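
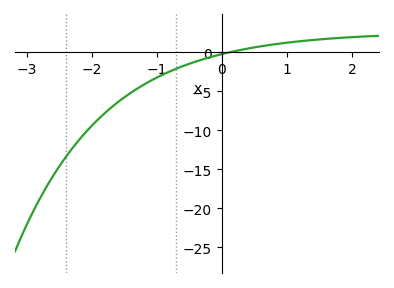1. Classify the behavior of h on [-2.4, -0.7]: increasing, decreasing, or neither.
increasing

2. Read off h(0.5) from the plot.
0.632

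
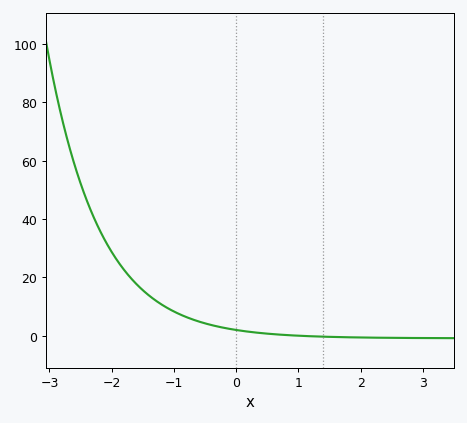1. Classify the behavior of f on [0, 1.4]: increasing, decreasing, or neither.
decreasing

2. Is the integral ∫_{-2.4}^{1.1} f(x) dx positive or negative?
positive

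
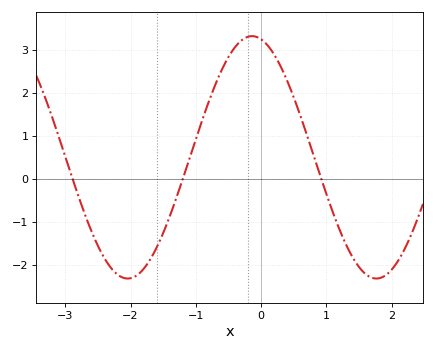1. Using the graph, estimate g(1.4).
-1.81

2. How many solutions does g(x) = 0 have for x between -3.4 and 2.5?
3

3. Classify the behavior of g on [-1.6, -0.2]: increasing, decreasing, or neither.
increasing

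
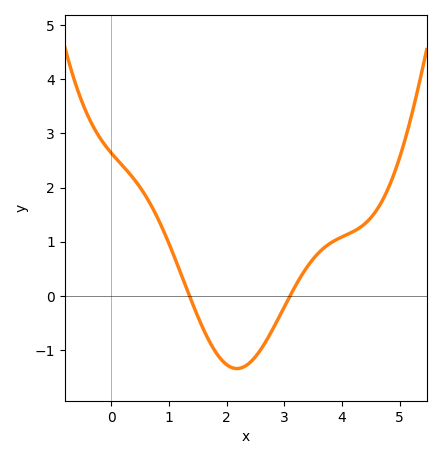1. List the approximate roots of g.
1.4, 3.1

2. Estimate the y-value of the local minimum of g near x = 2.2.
-1.3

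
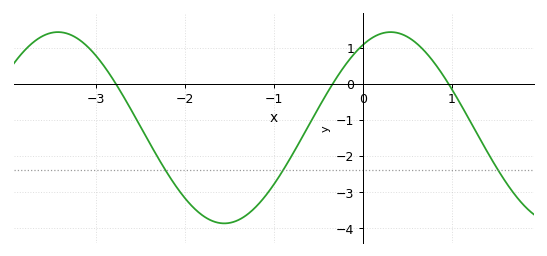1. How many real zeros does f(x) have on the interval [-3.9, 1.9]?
3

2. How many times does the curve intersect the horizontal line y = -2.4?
3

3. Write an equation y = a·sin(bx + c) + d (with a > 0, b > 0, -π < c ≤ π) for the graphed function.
y = 2.65sin(1.7x + 1) - 1.22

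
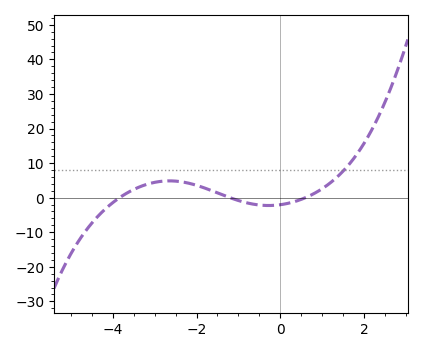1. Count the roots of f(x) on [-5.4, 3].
3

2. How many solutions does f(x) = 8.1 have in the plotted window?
1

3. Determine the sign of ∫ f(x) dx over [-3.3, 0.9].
positive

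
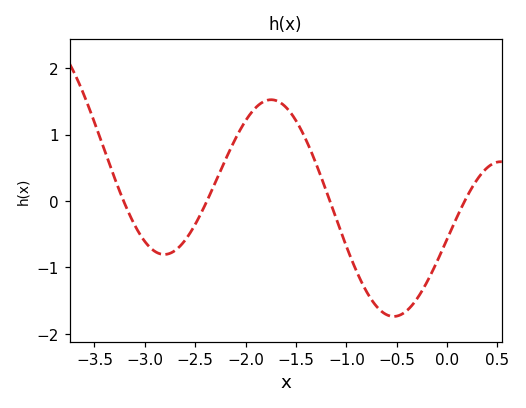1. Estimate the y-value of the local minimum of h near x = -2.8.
-0.805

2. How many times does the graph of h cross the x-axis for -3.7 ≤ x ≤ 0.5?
4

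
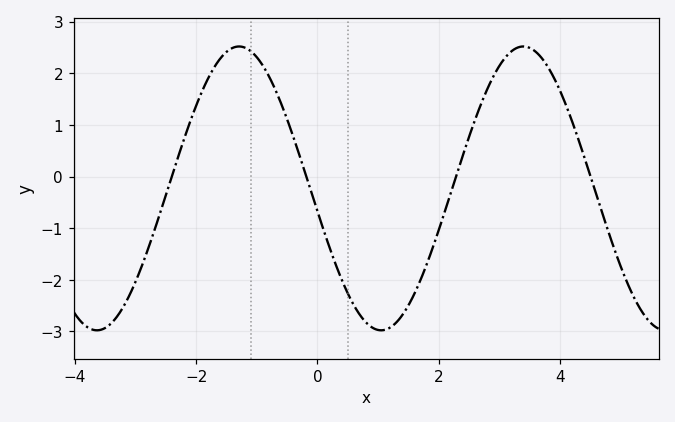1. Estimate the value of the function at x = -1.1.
2.43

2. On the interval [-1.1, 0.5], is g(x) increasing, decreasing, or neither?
decreasing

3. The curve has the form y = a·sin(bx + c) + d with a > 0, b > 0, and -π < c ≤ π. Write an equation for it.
y = 2.75sin(1.34x - 2.98) - 0.23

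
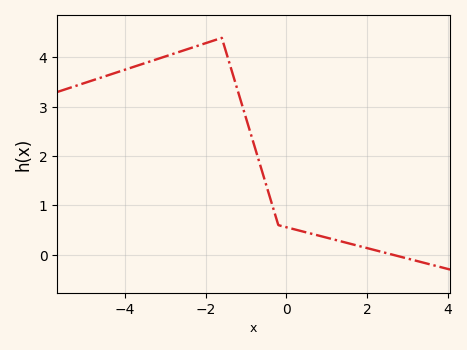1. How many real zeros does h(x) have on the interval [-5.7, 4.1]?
1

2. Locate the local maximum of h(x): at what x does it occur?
-1.6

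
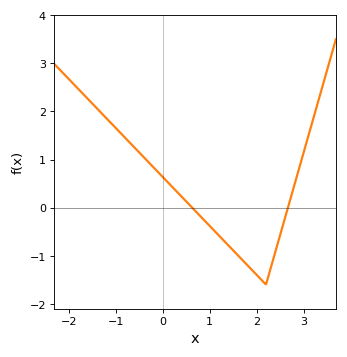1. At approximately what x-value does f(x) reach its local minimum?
2.2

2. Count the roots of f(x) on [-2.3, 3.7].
2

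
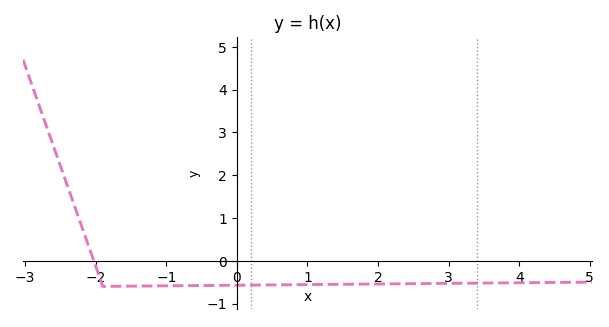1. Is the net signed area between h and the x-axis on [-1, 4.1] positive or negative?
negative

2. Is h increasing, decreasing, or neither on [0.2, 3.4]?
increasing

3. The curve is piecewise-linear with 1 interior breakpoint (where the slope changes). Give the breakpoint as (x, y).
(-1.9, -0.6)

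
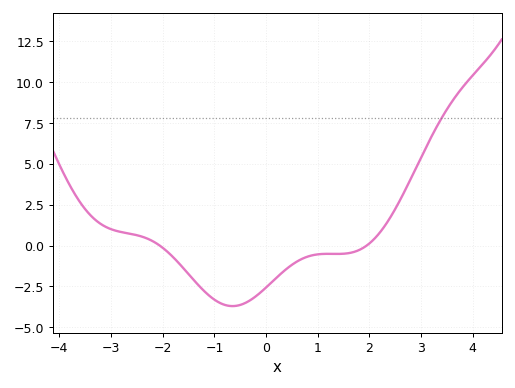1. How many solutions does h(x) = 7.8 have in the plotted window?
1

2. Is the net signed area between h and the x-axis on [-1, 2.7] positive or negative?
negative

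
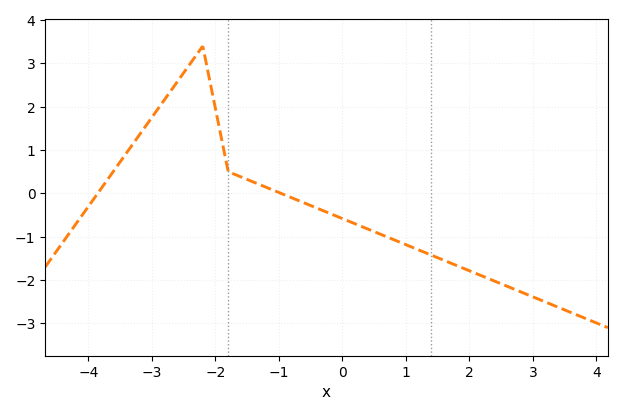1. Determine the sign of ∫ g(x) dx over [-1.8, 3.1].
negative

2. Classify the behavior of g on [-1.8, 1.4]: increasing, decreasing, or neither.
decreasing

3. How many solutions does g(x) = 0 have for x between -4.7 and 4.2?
2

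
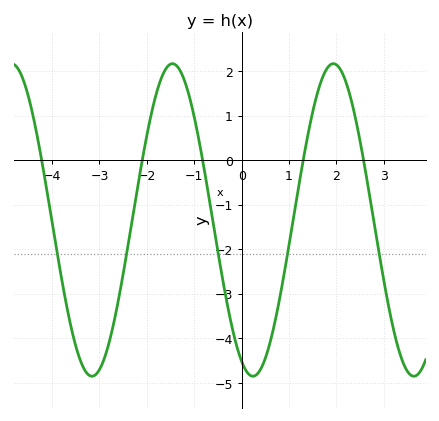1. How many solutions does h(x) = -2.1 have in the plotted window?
5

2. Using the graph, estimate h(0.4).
-4.69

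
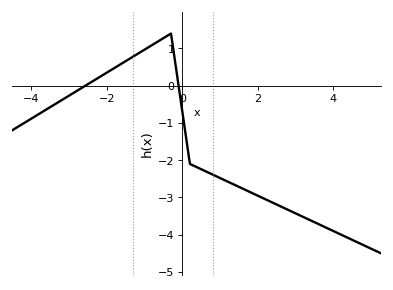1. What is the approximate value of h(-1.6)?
0.598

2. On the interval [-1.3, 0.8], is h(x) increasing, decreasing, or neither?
neither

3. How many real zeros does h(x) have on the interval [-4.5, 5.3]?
2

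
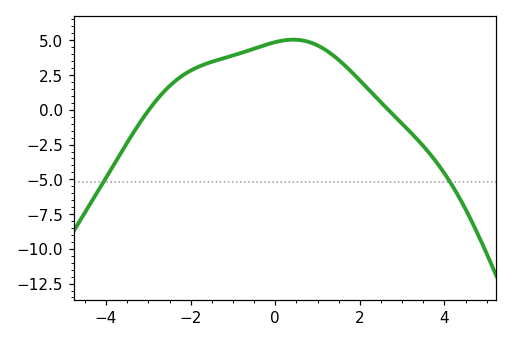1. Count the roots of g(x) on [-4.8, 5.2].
2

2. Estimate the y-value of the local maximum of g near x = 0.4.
5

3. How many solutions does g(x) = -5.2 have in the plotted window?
2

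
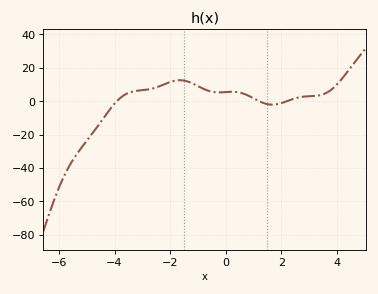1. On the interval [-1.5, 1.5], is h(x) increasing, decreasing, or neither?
neither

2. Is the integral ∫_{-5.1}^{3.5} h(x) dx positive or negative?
positive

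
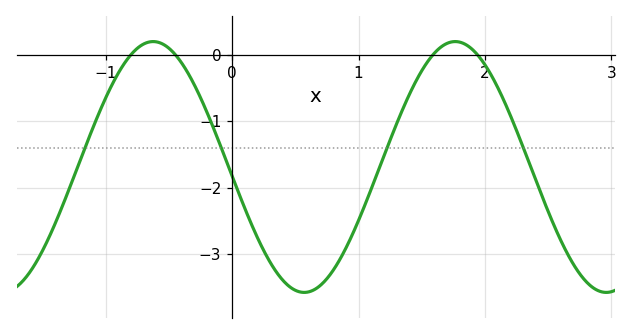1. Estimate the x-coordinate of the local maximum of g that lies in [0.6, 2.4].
1.76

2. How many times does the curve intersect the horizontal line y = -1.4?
4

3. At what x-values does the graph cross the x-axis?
-0.801, -0.448, 1.59, 1.94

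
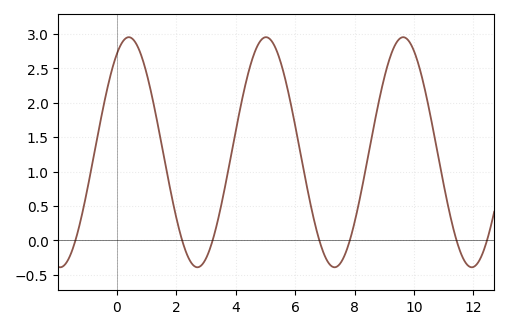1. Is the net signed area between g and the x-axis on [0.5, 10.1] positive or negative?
positive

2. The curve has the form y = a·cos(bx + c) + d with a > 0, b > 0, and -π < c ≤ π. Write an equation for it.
y = 1.67cos(1.36x - 0.542) + 1.28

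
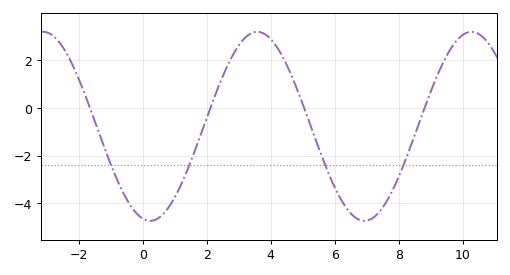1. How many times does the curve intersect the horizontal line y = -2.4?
4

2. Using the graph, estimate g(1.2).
-3.2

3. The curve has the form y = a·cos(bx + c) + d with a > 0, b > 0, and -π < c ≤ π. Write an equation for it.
y = 3.96cos(0.94x + 2.9) - 0.77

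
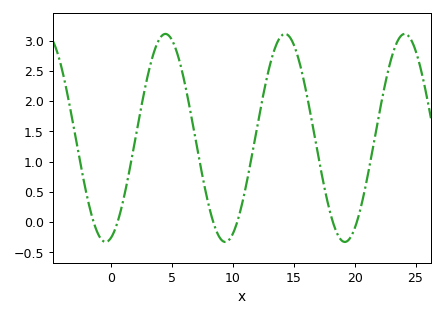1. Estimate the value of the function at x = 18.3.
-0.05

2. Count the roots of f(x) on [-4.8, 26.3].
6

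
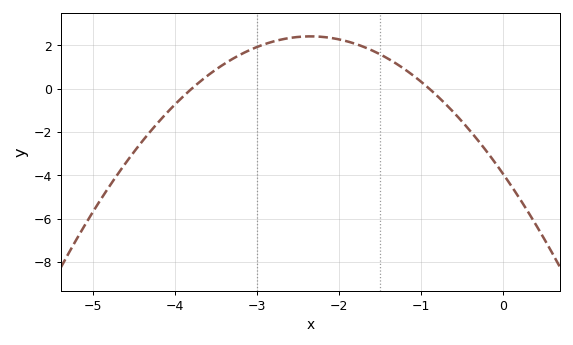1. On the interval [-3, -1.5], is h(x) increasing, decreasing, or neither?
neither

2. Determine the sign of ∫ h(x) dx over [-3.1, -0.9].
positive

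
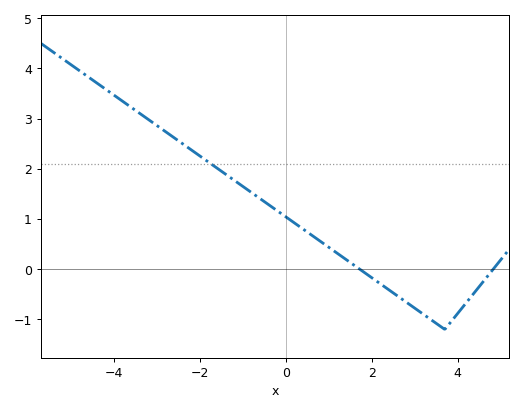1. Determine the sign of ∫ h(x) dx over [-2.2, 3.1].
positive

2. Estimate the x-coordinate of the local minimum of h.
3.8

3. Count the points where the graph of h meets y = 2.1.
1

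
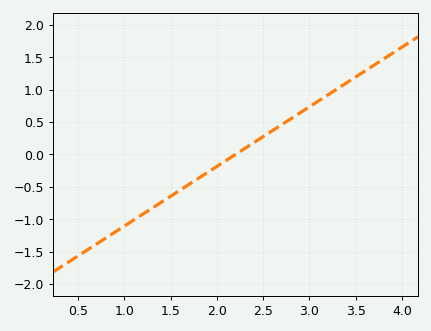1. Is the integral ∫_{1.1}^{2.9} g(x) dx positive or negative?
negative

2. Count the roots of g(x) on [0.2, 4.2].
1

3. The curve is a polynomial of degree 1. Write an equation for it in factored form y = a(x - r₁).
y = 0.92(x - 2.2)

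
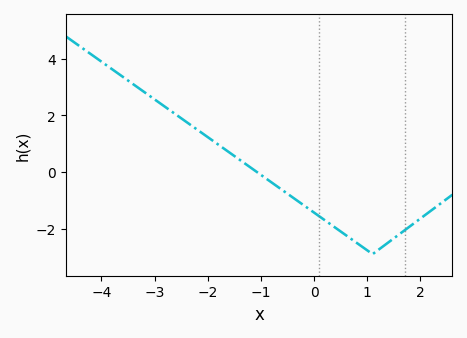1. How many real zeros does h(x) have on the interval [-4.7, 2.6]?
1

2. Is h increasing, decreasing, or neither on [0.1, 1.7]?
neither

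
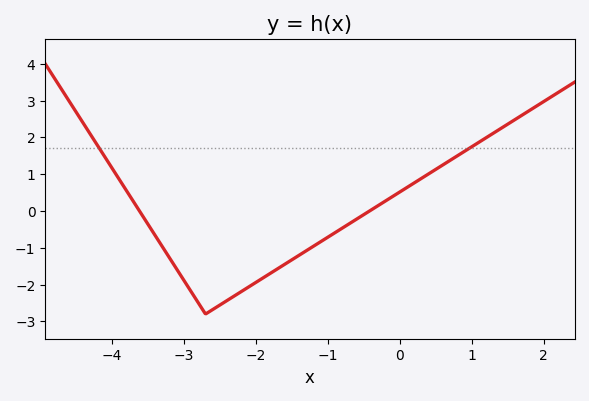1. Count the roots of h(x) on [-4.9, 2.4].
2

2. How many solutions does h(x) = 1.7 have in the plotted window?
2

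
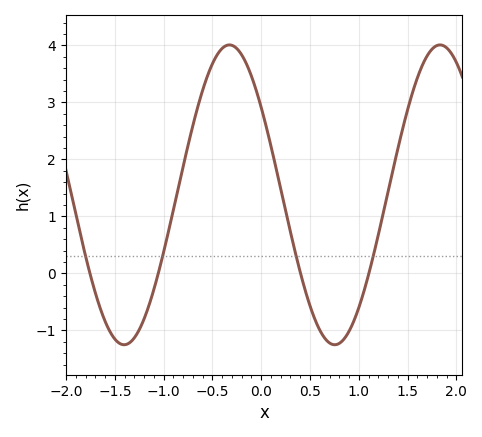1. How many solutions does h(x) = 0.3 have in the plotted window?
4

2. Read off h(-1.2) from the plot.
-0.792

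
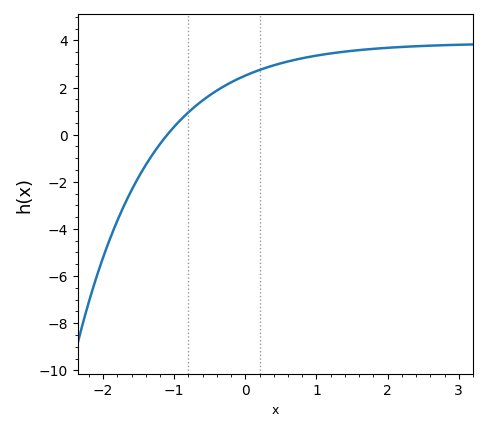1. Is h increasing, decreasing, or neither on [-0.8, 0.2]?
increasing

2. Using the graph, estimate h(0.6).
3.2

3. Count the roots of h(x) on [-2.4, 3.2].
1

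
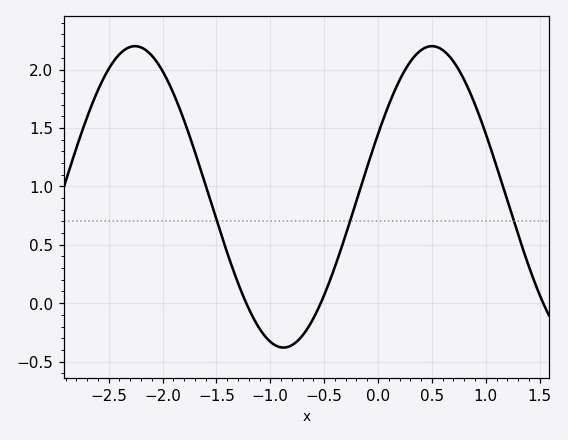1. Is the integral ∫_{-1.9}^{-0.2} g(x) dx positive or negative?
positive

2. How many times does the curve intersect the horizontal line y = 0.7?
3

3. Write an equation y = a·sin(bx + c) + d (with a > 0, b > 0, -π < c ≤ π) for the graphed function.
y = 1.29sin(2.3x + 0.43) + 0.91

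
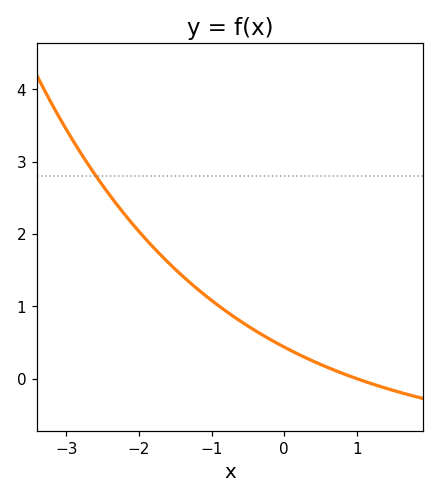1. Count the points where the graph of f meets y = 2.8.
1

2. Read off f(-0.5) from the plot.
0.731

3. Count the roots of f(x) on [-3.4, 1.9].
1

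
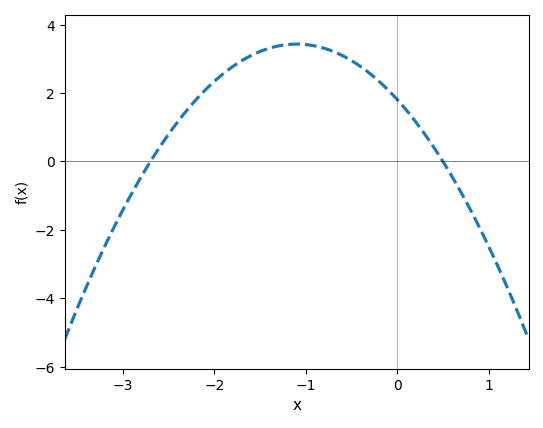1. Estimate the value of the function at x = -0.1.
2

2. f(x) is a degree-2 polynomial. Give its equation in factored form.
y = -1.34(x + 2.7)(x - 0.5)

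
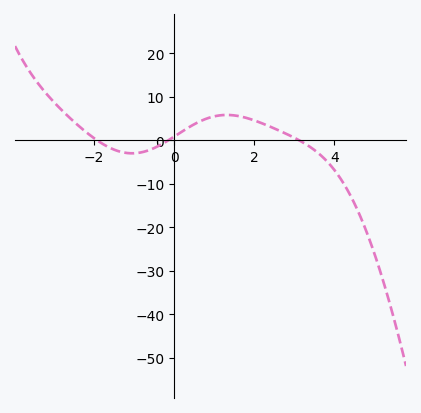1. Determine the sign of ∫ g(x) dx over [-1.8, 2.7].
positive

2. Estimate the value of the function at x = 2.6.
2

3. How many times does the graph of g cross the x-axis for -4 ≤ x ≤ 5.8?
3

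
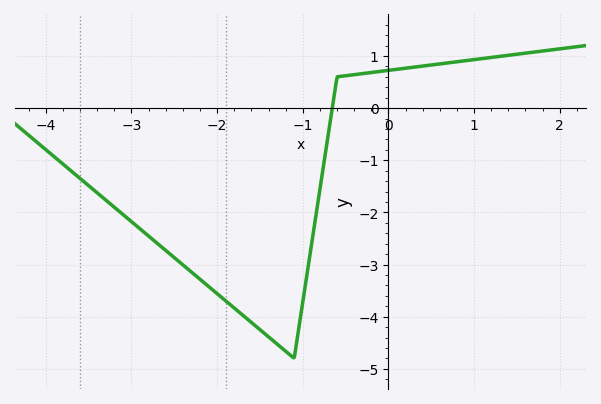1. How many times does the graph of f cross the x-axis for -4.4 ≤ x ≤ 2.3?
1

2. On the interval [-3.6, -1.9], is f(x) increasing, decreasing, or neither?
decreasing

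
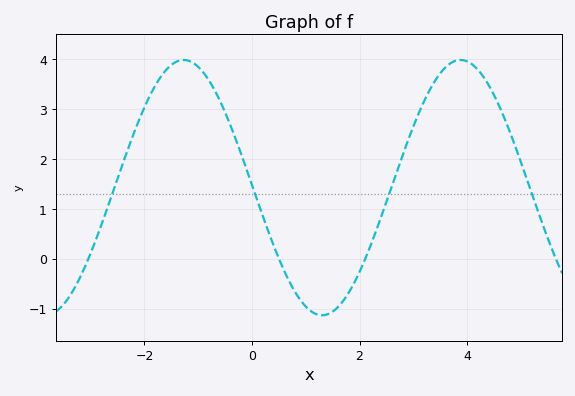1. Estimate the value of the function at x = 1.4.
-1.1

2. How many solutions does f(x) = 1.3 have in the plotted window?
4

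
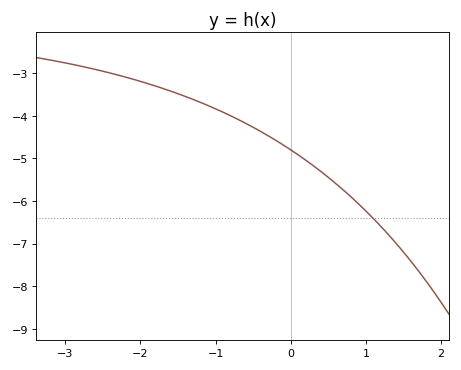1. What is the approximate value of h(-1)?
-3.84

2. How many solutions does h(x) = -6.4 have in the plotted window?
1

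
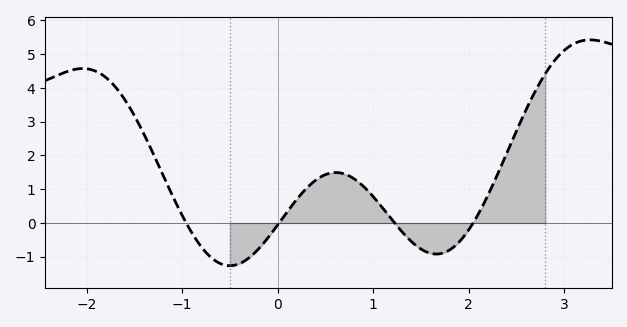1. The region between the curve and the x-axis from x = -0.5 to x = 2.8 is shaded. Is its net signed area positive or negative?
positive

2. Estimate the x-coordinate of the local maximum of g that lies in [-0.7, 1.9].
0.607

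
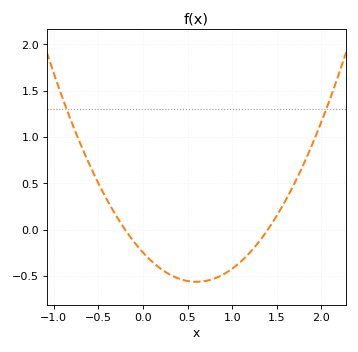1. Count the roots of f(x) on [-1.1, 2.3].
2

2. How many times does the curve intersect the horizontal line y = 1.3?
2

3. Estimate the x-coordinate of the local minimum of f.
0.6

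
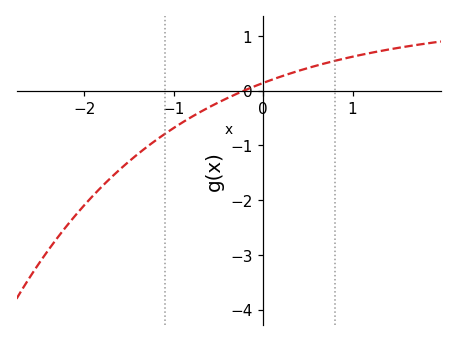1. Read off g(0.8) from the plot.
0.5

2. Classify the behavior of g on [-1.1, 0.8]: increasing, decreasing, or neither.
increasing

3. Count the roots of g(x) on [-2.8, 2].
1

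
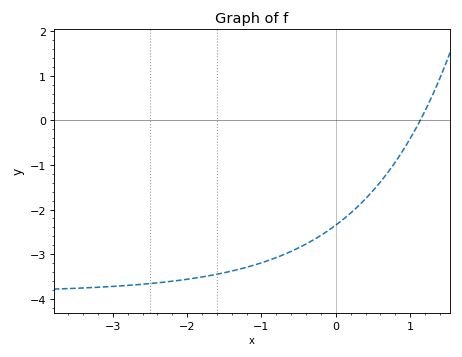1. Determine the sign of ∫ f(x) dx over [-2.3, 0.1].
negative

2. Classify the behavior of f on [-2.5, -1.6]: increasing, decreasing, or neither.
increasing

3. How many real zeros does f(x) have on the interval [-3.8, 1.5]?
1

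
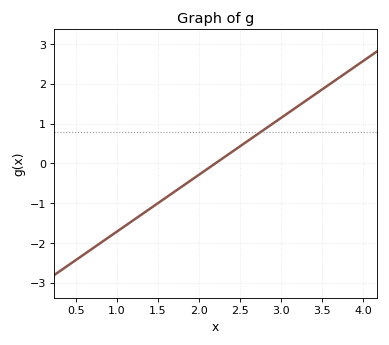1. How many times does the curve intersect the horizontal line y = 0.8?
1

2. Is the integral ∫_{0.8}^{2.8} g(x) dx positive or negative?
negative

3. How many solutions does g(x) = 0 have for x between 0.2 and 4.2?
1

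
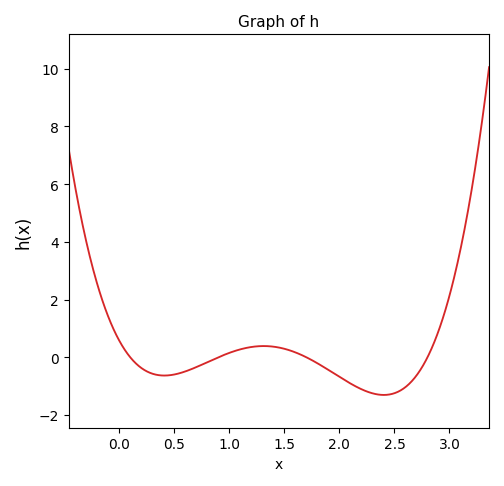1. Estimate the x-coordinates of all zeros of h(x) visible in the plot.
0.1, 0.9, 1.7, 2.8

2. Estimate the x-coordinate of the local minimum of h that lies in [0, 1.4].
0.4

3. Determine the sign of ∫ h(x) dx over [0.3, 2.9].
negative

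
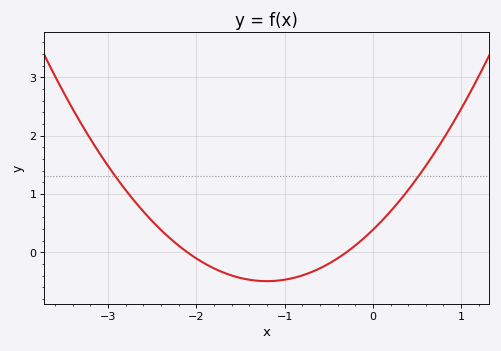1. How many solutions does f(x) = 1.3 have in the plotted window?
2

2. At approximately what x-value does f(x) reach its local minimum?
-1.2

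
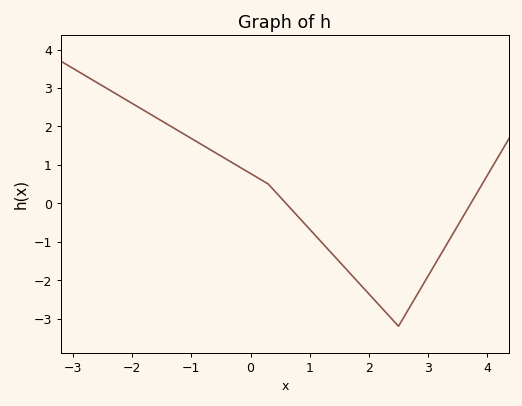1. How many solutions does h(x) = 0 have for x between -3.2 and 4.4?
2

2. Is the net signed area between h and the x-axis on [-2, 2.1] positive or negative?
positive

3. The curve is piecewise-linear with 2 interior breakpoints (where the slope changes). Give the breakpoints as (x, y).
(0.3, 0.5); (2.5, -3.2)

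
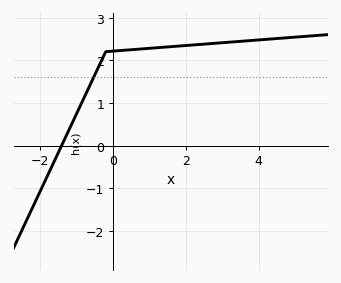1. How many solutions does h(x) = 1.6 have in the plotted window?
1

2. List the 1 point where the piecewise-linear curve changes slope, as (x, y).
(-0.2, 2.2)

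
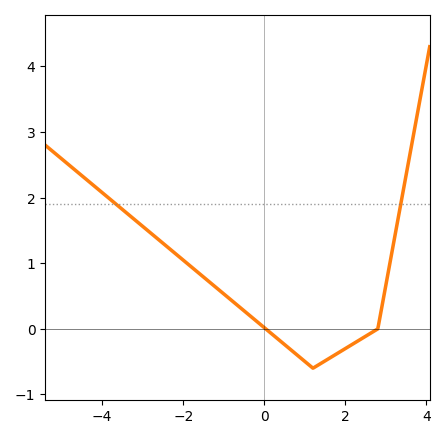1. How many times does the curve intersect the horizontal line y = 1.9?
2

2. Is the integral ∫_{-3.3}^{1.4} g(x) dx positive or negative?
positive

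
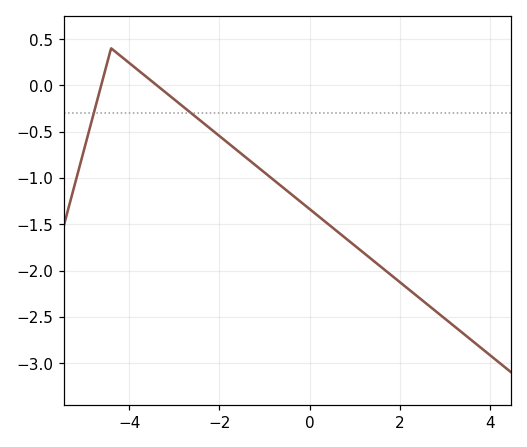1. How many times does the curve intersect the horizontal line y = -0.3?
2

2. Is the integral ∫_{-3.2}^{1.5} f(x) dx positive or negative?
negative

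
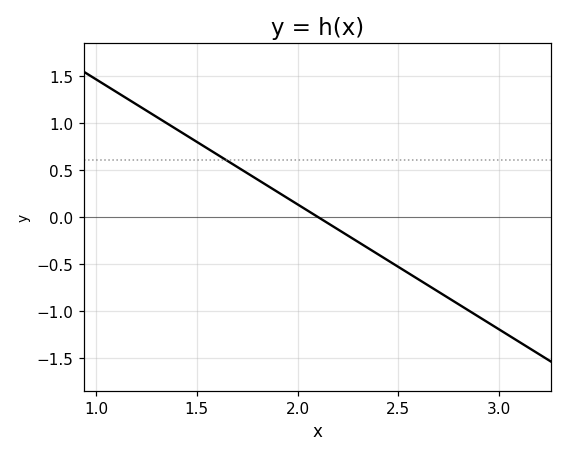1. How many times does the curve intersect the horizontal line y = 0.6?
1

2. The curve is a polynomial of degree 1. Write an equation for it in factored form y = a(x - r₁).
y = -1.33(x - 2.1)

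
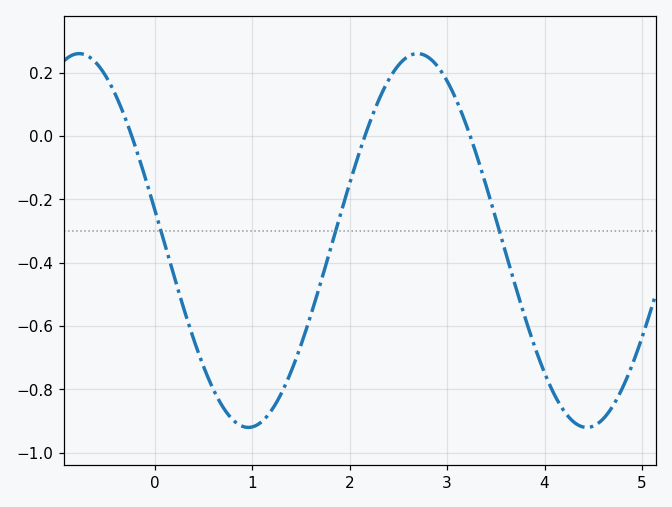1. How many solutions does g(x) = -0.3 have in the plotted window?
3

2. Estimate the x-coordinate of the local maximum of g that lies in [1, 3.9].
2.7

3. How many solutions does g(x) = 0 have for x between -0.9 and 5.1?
3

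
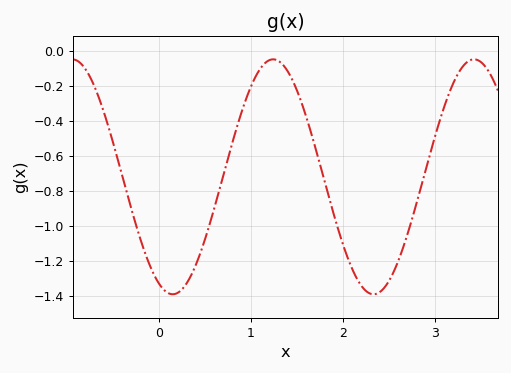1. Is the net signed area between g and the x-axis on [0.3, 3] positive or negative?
negative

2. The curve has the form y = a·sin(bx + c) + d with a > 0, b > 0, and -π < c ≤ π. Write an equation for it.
y = 0.67sin(2.9x - 2) - 0.72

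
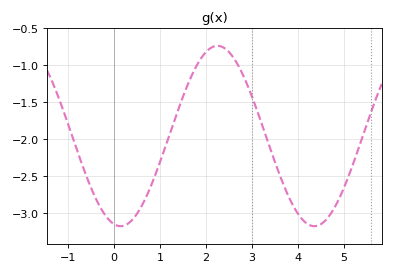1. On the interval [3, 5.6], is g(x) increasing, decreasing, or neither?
neither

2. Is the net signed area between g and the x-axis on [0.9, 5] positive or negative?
negative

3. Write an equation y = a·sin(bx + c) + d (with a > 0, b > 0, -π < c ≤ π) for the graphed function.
y = 1.22sin(1.5x - 1.8) - 1.96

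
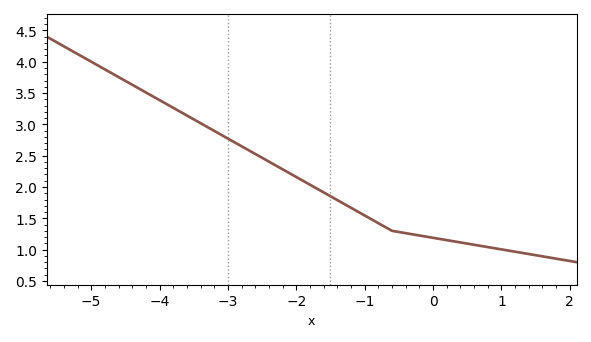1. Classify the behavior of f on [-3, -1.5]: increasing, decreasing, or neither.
decreasing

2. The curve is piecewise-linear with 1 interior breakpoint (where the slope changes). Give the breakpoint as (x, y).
(-0.6, 1.3)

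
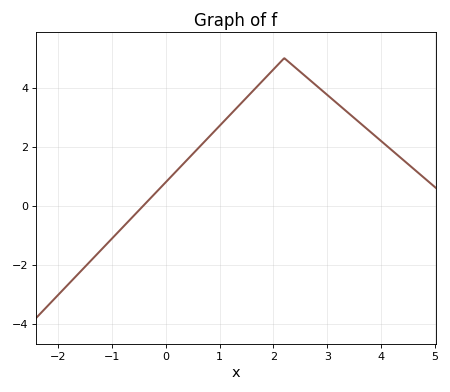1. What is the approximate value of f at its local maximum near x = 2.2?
5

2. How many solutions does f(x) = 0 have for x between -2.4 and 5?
1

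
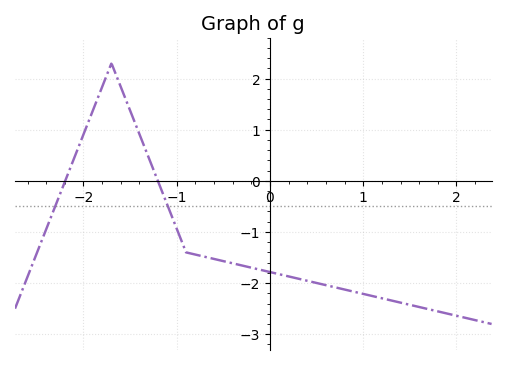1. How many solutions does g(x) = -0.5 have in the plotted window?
2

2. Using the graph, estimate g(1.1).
-2.25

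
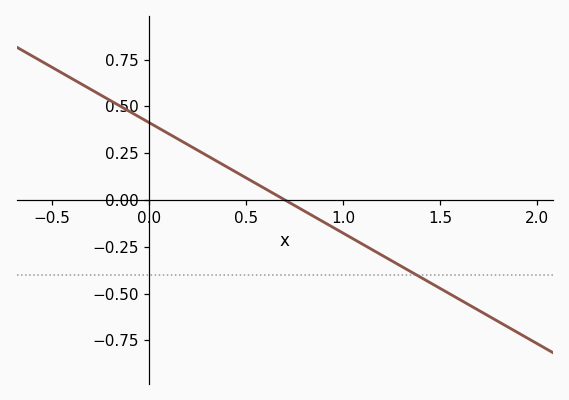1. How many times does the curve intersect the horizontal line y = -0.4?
1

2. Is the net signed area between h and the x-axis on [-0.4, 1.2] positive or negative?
positive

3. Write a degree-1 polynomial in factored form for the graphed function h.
y = -0.59(x - 0.7)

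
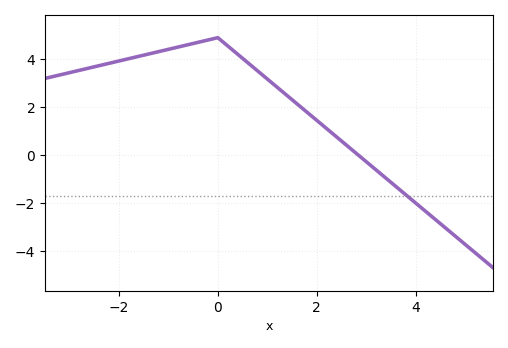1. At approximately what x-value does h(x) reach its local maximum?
-0.001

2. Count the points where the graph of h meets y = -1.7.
1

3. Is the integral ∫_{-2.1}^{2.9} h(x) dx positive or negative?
positive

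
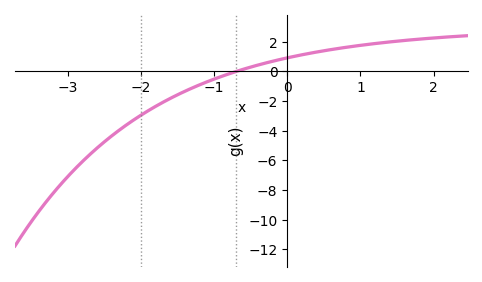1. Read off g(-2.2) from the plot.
-3.6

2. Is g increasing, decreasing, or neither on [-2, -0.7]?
increasing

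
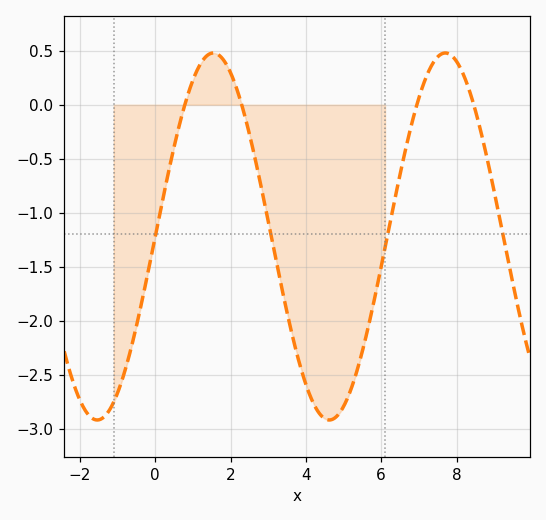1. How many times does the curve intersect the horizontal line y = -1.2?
4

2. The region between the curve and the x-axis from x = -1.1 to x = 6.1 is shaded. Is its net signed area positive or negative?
negative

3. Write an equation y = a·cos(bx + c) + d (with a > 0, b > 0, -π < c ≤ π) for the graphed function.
y = 1.7cos(1x - 1.6) - 1.22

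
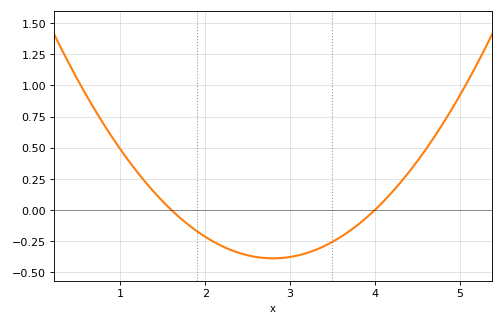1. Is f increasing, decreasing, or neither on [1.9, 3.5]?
neither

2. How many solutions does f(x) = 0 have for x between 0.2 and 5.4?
2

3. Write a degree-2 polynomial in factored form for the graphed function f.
y = 0.27(x - 1.6)(x - 4)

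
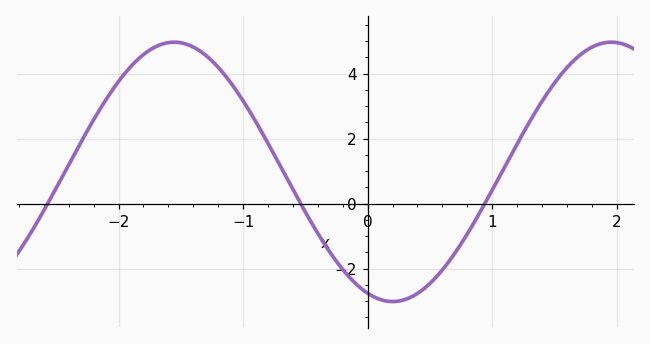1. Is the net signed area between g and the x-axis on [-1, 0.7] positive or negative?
negative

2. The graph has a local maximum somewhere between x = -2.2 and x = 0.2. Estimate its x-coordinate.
-1.55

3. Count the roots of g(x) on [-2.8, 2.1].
3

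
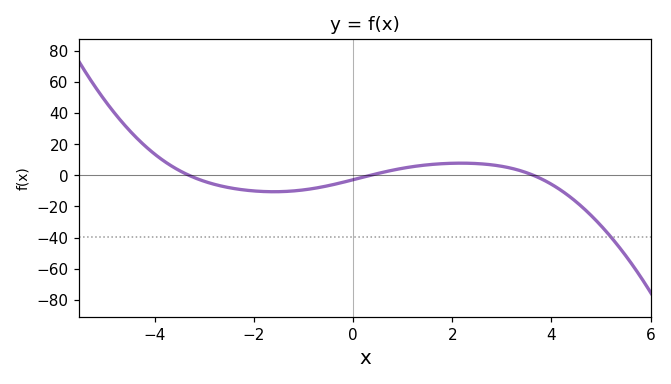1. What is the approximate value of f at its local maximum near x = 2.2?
7.79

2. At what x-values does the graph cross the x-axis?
-3.31, 0.35, 3.63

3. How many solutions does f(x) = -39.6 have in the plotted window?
1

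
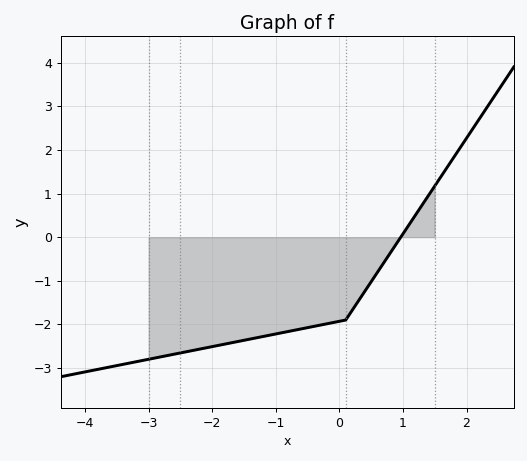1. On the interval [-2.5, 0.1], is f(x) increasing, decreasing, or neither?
increasing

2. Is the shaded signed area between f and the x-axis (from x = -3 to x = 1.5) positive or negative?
negative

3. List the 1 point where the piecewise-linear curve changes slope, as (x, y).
(0.1, -1.9)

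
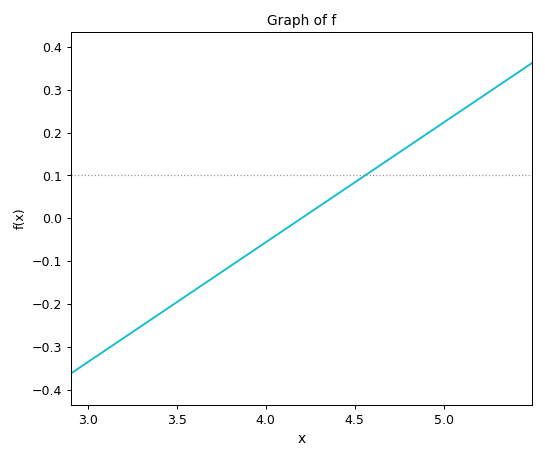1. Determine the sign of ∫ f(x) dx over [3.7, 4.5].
negative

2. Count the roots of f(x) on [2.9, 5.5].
1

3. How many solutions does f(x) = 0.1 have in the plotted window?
1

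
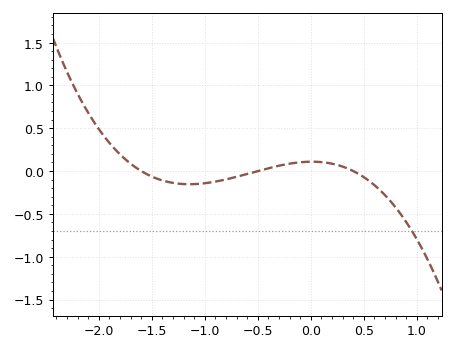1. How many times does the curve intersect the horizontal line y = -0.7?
1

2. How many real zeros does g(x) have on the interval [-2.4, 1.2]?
3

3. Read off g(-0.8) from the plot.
-0.098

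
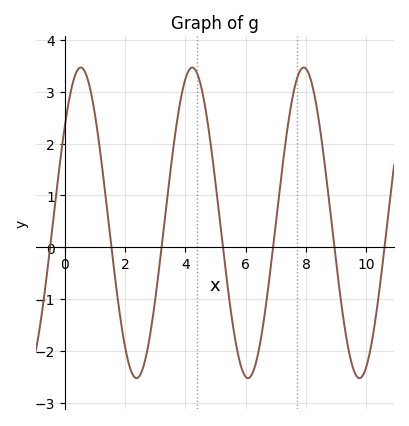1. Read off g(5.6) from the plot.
-1.61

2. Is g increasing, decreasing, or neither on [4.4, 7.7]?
neither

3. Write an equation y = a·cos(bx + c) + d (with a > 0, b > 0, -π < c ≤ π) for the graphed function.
y = 3cos(1.7x - 0.902) + 0.47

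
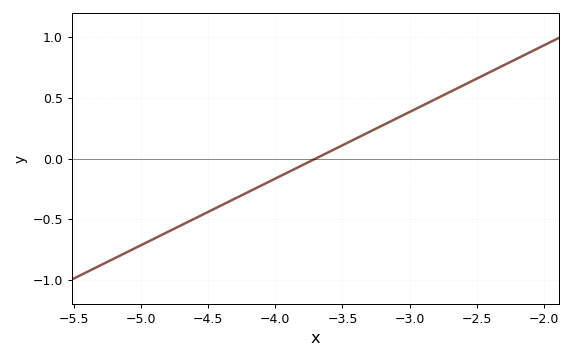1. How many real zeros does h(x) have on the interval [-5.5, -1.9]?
1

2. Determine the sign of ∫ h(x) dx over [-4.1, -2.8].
positive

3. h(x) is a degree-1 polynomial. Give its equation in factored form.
y = 0.55(x + 3.7)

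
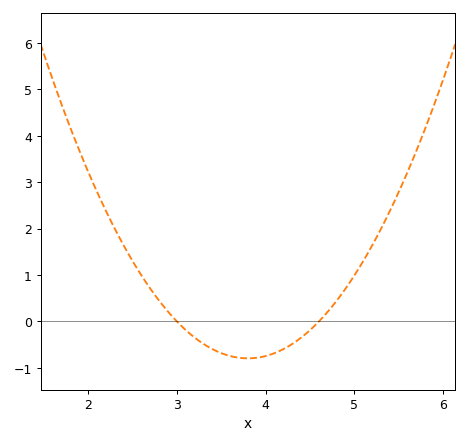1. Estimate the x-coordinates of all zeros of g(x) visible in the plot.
3, 4.6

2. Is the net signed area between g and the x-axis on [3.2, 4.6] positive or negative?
negative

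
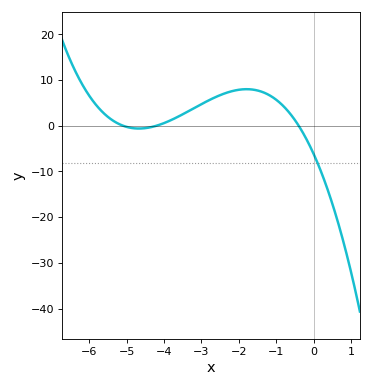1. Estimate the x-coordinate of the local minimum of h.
-4.6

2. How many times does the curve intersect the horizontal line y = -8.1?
1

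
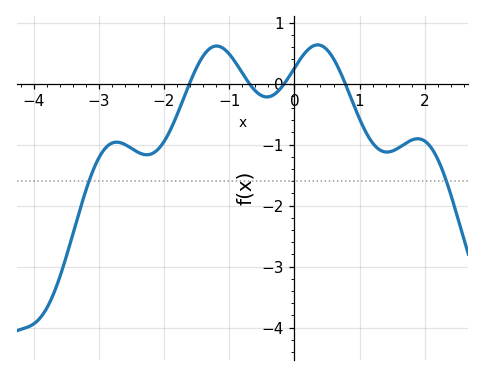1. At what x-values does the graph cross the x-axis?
-1.6, -0.7, -0.2, 0.8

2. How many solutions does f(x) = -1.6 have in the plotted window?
2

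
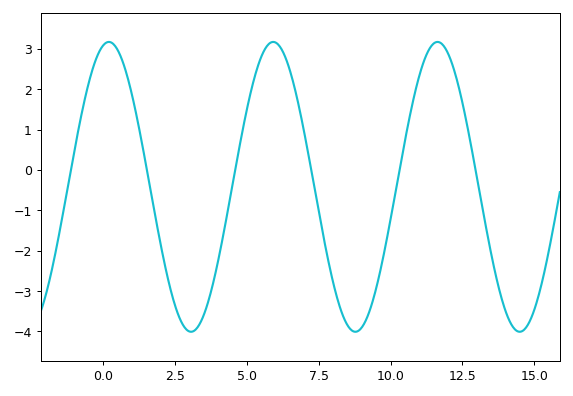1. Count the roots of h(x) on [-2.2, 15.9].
6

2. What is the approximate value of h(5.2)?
2.1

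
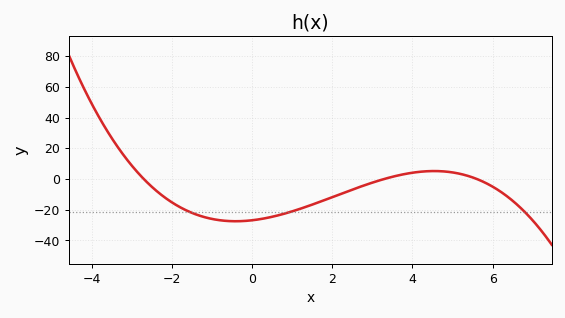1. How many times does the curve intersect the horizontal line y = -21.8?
3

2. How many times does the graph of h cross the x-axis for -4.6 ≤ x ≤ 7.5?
3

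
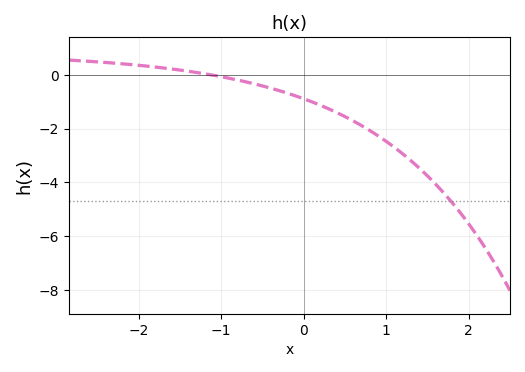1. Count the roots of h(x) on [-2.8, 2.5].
1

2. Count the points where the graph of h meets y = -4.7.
1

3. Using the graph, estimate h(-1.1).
-0.013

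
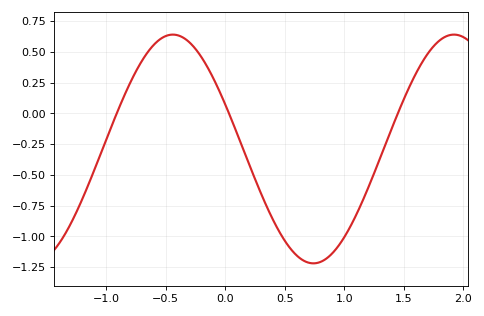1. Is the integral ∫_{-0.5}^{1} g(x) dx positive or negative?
negative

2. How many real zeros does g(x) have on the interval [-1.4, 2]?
3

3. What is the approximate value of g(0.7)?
-1.21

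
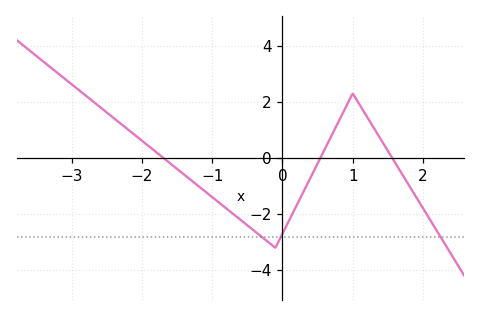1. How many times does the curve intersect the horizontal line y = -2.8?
3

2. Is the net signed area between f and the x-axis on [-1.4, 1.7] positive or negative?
negative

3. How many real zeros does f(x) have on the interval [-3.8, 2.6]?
3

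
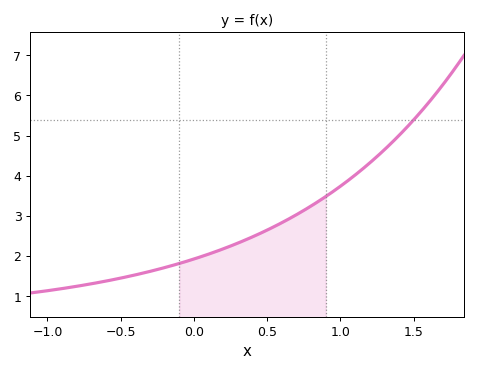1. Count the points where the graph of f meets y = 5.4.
1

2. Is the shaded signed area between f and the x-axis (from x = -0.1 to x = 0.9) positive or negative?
positive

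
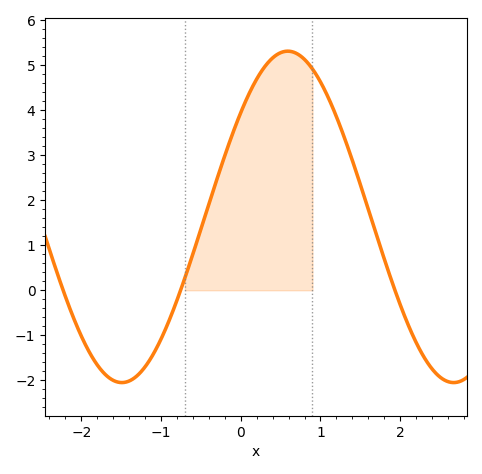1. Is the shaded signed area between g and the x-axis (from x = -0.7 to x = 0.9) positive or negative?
positive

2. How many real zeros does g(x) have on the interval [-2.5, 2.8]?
3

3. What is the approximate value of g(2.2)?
-1.16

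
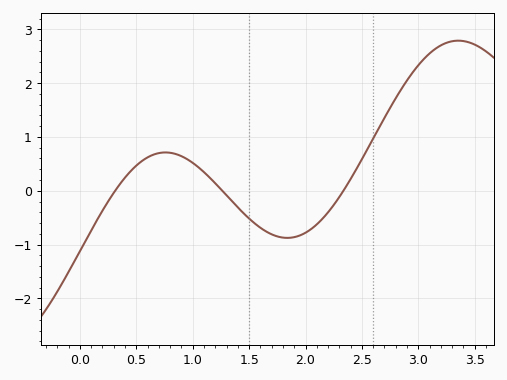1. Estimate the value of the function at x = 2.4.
0.219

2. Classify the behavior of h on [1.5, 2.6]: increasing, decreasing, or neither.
neither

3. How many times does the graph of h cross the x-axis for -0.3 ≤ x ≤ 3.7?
3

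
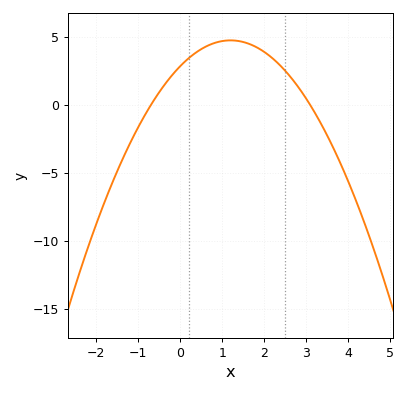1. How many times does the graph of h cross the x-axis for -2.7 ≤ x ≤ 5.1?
2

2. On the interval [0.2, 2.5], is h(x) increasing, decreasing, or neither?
neither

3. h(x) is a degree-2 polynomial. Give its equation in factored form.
y = -1.32(x + 0.7)(x - 3.1)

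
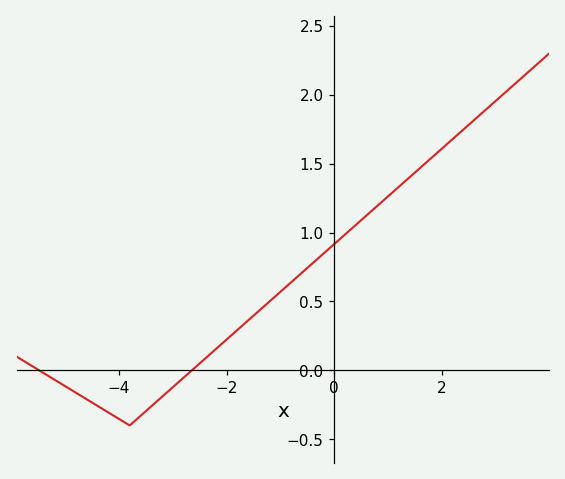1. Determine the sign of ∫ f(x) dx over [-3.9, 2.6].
positive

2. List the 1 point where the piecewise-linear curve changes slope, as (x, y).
(-3.8, -0.4)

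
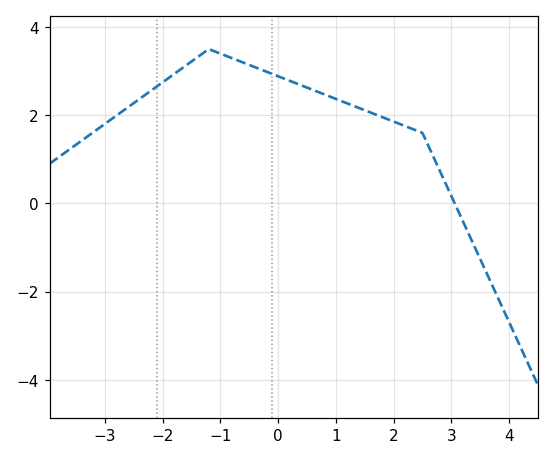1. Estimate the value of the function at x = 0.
2.88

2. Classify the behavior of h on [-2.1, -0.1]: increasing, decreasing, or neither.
neither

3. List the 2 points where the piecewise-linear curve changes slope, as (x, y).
(-1.2, 3.5); (2.5, 1.6)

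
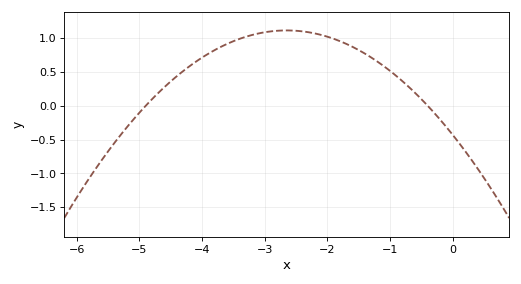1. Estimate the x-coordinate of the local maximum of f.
-2.6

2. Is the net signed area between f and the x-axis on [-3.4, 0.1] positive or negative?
positive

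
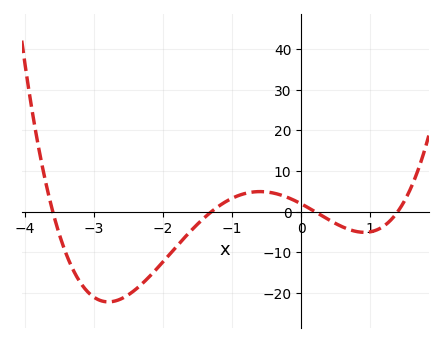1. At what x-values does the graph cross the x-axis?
-3.6, -1.3, 0.2, 1.4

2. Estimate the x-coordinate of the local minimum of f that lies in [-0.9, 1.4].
0.918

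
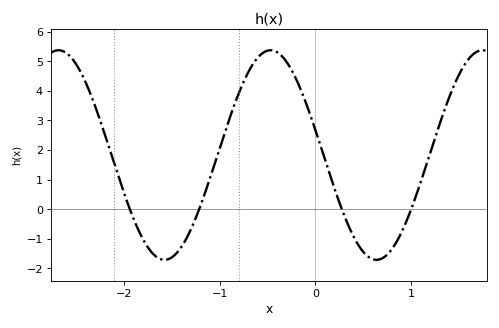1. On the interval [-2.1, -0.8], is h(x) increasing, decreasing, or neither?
neither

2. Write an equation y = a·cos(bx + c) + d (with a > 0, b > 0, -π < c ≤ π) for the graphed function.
y = 3.54cos(2.84x + 1.33) + 1.83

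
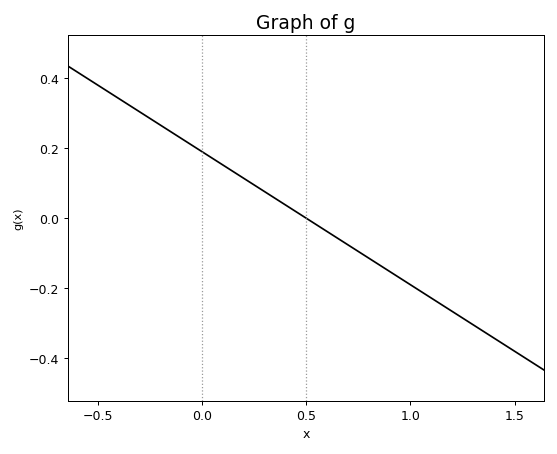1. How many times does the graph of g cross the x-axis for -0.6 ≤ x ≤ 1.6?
1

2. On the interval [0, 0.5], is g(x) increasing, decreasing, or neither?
decreasing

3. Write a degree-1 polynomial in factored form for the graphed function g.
y = -0.38(x - 0.5)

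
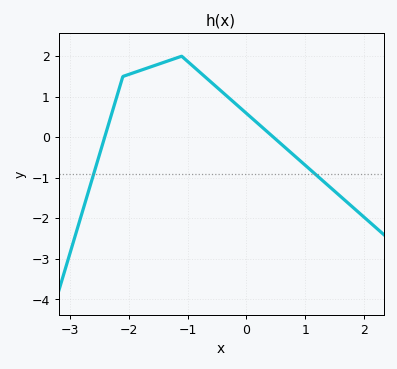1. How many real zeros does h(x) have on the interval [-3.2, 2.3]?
2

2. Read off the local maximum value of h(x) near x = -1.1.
2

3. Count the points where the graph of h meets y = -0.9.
2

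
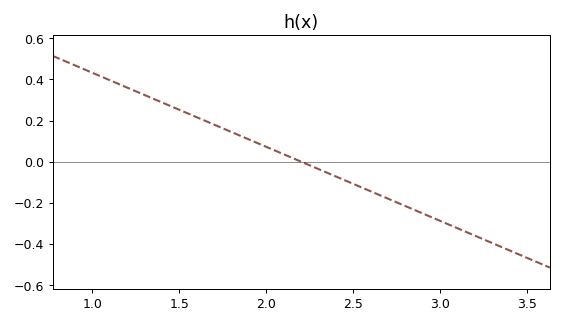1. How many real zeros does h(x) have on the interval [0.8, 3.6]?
1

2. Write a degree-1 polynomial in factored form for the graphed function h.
y = -0.36(x - 2.2)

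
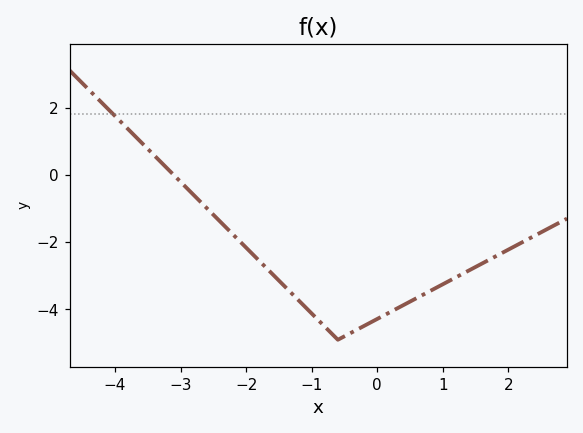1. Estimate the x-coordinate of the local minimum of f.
-0.6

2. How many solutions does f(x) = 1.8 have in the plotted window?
1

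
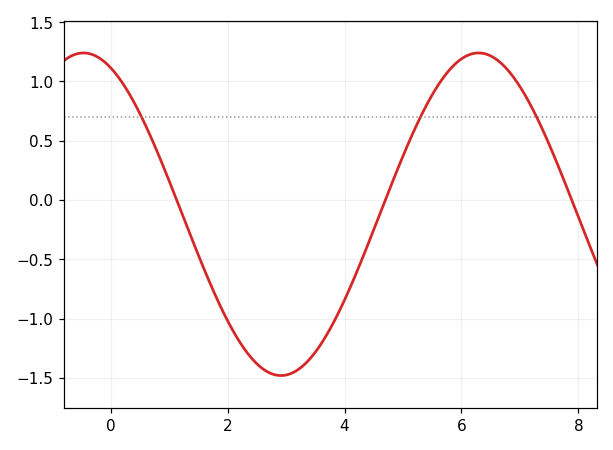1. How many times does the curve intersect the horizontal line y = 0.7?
3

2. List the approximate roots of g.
1.13, 4.7, 7.89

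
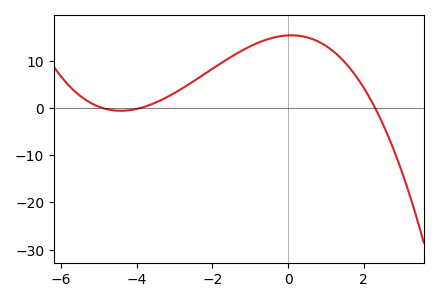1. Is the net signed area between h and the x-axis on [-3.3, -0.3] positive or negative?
positive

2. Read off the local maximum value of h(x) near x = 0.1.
15.4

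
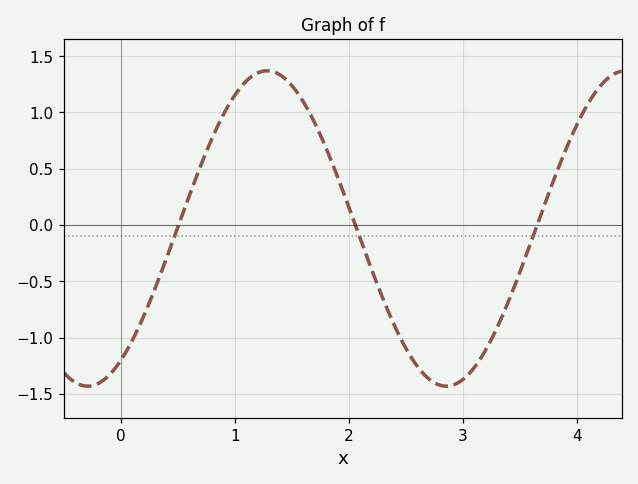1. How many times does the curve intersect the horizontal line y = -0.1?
3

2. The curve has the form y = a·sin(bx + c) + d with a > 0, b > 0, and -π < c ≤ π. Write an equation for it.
y = 1.4sin(2x - 0.99) - 0.03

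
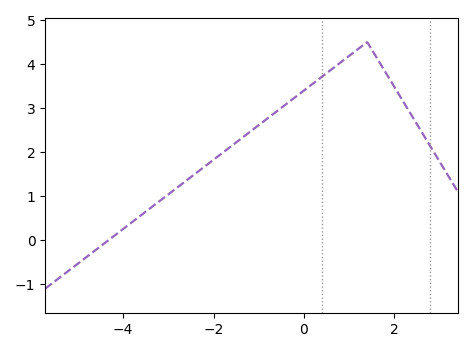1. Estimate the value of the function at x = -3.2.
0.9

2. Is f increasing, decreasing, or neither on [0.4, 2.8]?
neither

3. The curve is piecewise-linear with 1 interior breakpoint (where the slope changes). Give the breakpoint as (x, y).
(1.4, 4.5)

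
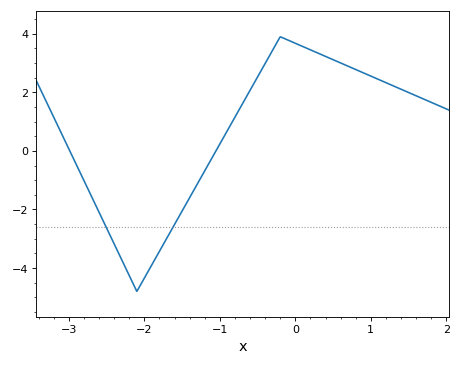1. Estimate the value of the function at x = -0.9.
0.695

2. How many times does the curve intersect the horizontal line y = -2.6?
2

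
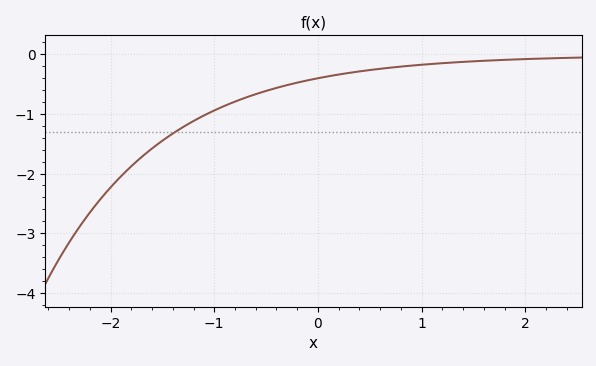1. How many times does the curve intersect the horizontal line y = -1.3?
1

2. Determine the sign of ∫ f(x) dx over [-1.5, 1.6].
negative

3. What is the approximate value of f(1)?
-0.2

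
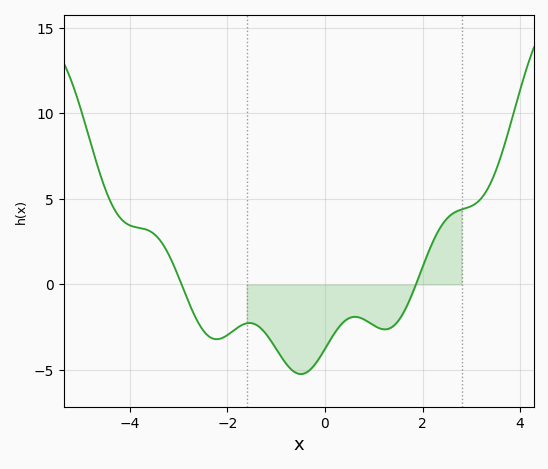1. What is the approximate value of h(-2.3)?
-3.16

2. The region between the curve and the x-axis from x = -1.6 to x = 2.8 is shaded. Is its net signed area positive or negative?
negative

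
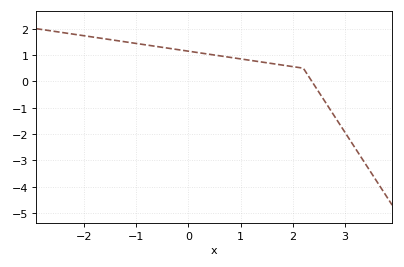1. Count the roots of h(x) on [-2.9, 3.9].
1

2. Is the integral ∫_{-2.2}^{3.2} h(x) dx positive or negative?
positive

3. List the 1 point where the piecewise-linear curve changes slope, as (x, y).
(2.2, 0.5)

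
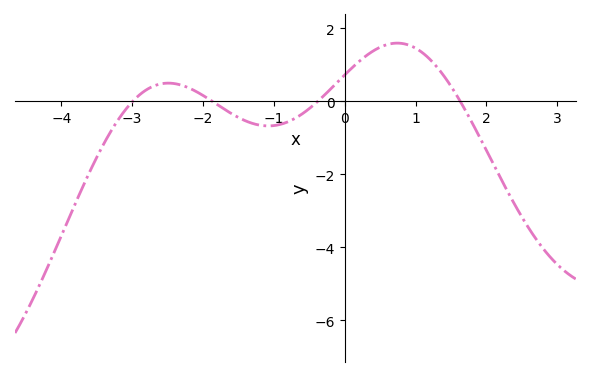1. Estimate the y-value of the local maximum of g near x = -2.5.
0.499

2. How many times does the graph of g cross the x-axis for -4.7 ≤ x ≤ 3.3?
4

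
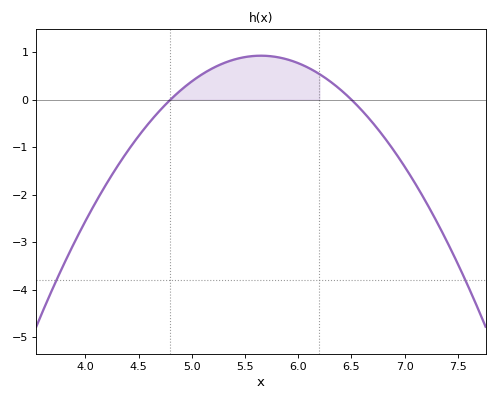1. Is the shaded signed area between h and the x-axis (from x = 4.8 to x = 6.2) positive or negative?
positive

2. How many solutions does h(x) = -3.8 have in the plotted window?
2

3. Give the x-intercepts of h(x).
4.8, 6.5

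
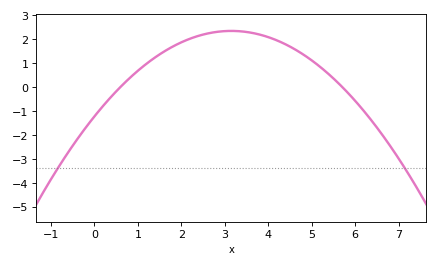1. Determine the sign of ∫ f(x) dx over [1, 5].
positive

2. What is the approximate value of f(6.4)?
-1.46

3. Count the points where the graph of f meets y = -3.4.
2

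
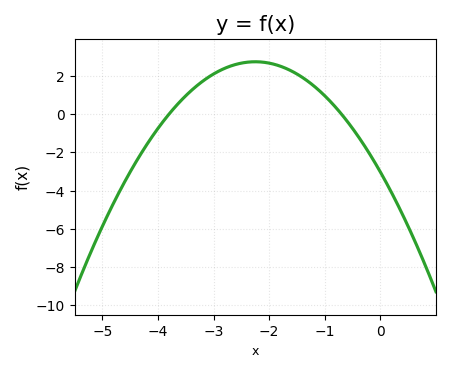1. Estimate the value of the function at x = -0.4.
-1.2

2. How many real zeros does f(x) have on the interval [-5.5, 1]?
2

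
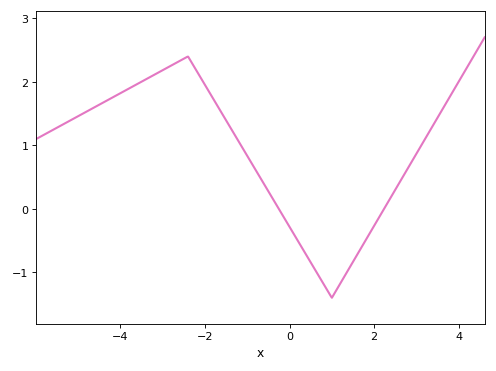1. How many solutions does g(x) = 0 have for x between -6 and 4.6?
2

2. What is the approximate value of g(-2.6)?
2.33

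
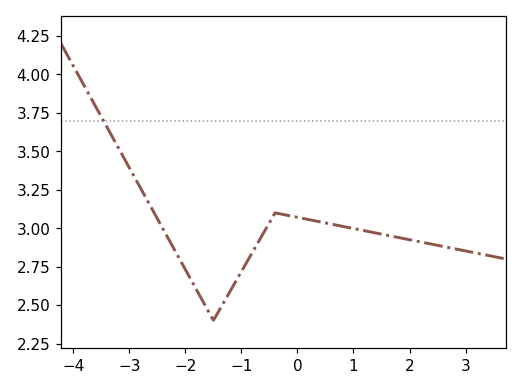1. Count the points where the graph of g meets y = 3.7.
1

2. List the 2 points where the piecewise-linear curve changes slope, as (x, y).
(-1.5, 2.4); (-0.4, 3.1)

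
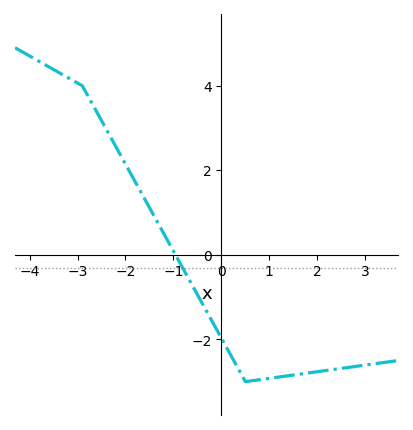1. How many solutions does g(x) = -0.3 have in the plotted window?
1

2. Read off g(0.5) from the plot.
-3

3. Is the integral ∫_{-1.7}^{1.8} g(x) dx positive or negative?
negative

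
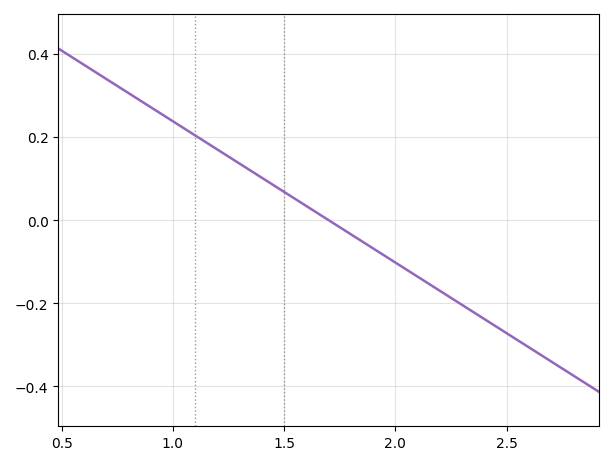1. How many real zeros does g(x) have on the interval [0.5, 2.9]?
1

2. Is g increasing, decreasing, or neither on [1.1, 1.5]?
decreasing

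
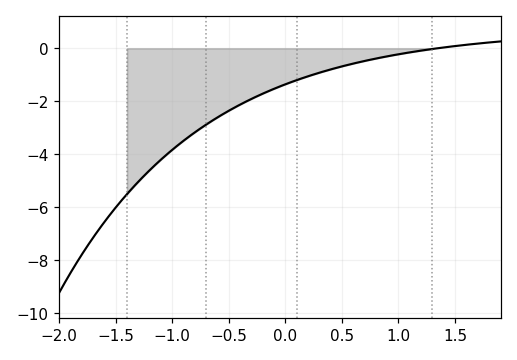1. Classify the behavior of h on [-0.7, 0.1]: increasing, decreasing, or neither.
increasing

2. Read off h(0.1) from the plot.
-1.2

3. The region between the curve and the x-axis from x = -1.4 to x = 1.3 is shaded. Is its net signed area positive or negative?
negative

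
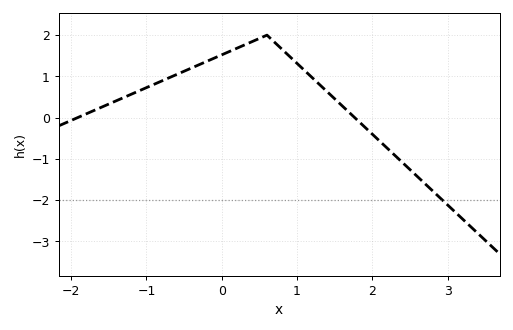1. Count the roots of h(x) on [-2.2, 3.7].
2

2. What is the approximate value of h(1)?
1.31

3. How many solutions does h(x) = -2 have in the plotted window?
1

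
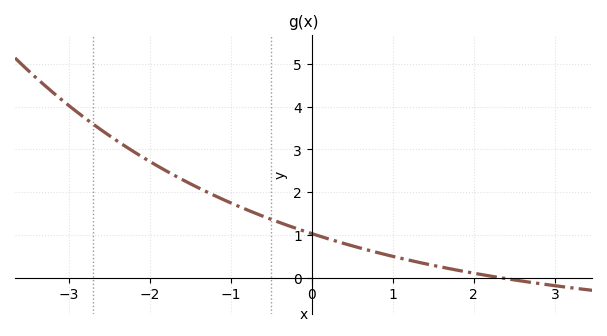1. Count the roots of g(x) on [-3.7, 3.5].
1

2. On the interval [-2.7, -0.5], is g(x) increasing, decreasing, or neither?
decreasing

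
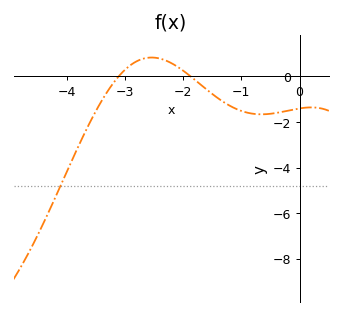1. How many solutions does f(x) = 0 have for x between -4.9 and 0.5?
2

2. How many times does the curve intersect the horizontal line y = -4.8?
1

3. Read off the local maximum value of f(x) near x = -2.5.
0.824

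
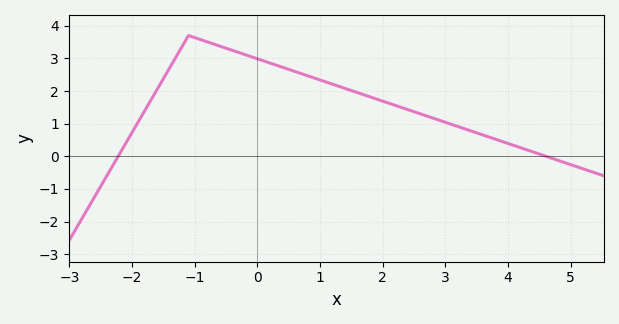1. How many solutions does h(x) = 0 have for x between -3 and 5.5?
2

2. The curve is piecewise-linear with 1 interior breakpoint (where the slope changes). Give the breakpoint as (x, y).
(-1.1, 3.7)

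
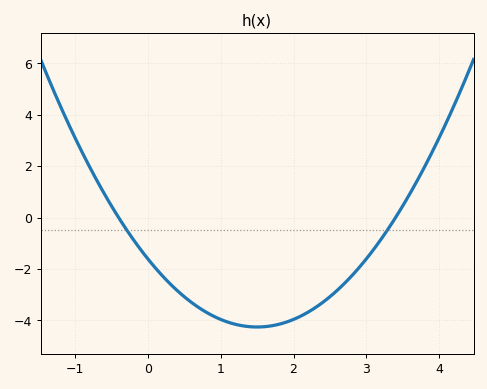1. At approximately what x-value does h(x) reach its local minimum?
1.5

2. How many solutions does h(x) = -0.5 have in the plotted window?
2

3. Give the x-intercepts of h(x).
-0.4, 3.4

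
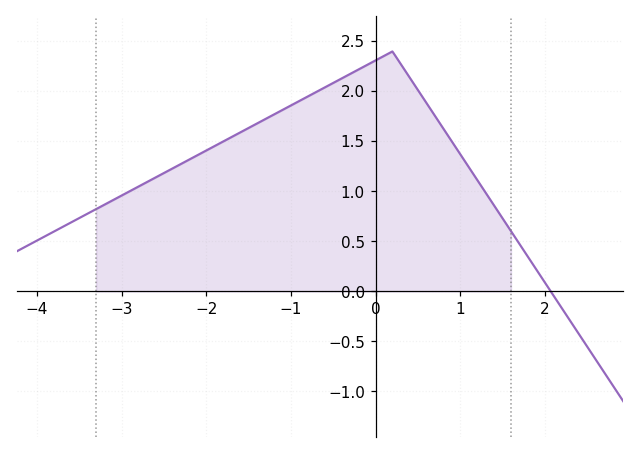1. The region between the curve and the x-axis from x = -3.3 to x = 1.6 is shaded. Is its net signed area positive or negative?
positive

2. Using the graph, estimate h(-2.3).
1.27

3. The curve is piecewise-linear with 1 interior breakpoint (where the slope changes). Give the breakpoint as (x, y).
(0.2, 2.4)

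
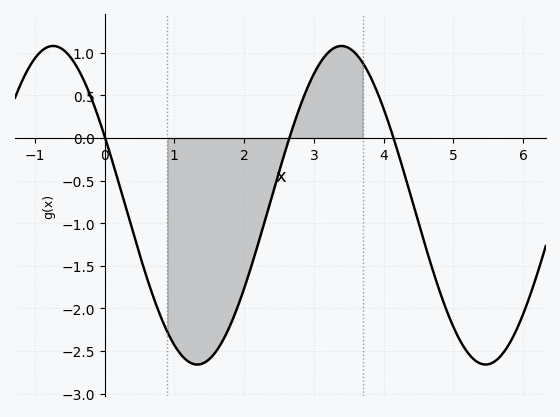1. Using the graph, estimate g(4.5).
-1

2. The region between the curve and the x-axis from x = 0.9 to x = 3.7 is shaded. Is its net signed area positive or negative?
negative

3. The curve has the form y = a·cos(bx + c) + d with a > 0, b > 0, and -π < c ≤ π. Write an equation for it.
y = 1.87cos(1.5x + 1.1) - 0.79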